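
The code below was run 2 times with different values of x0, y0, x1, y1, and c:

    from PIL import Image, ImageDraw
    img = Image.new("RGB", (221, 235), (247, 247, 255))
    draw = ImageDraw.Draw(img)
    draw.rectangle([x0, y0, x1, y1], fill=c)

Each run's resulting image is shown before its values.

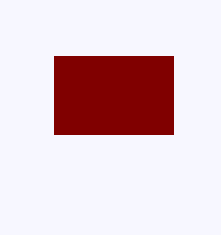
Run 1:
x0 = 54, y0 = 56, x1 = 173, y1 = 134, c = 'maroon'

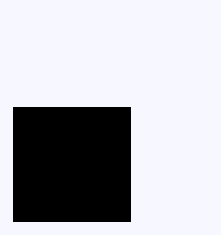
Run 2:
x0 = 13, y0 = 107, x1 = 130, y1 = 221, c = 'black'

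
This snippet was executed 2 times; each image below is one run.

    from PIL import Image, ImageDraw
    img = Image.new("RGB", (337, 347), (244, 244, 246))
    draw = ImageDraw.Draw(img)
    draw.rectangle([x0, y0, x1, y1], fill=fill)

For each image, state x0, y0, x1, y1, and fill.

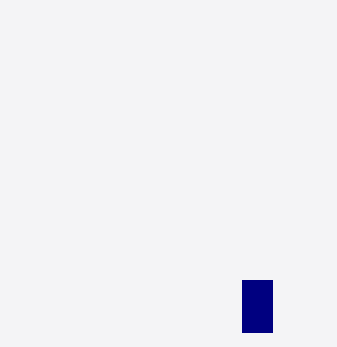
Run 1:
x0 = 242, y0 = 280, x1 = 272, y1 = 332, fill = 'navy'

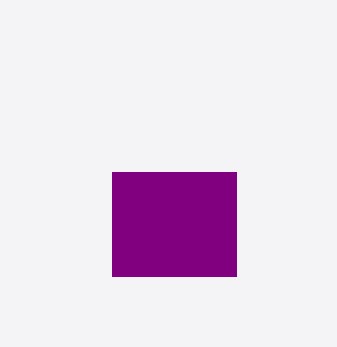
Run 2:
x0 = 112
y0 = 172
x1 = 236
y1 = 276
fill = 'purple'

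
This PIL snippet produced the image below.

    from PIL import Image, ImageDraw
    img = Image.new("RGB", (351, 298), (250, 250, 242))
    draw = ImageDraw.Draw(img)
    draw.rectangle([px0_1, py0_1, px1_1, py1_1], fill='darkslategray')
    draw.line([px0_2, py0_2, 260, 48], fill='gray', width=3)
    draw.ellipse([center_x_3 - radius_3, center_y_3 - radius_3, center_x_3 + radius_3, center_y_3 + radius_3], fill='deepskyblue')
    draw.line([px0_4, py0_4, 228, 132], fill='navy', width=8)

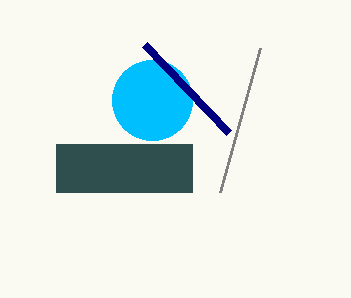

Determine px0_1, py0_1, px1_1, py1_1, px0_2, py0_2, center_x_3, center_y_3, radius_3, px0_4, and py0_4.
px0_1 = 56; py0_1 = 144; px1_1 = 192; py1_1 = 192; px0_2 = 220; py0_2 = 192; center_x_3 = 152; center_y_3 = 100; radius_3 = 40; px0_4 = 144; py0_4 = 44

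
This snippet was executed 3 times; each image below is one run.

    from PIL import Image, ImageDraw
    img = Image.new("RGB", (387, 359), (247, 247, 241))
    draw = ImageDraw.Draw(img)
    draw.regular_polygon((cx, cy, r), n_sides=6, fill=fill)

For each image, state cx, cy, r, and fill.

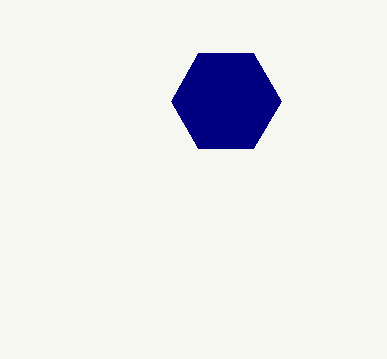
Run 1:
cx = 226
cy = 101
r = 55
fill = 'navy'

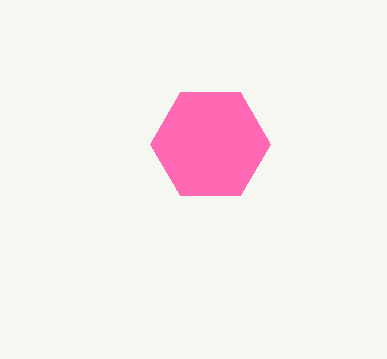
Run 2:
cx = 210
cy = 144
r = 60
fill = 'hotpink'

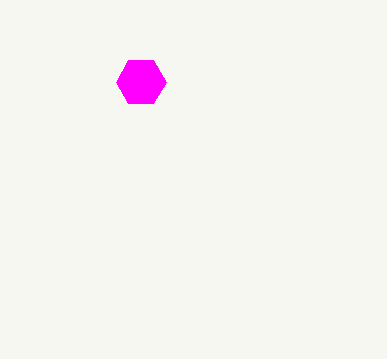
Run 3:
cx = 141
cy = 82
r = 25
fill = 'magenta'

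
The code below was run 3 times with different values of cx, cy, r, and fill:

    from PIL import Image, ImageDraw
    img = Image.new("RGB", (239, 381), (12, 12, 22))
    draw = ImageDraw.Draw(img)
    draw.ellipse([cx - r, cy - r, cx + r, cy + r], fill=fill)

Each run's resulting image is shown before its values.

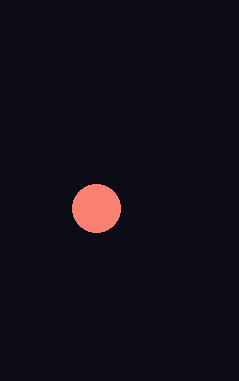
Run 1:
cx = 96, cy = 208, r = 24, fill = 'salmon'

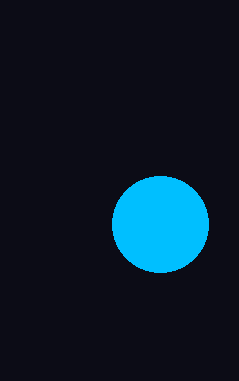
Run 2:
cx = 160
cy = 224
r = 48
fill = 'deepskyblue'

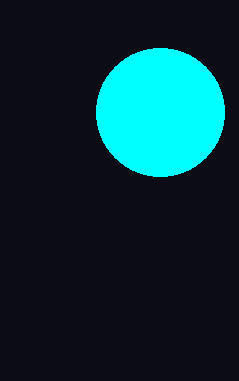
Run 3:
cx = 160; cy = 112; r = 64; fill = 'cyan'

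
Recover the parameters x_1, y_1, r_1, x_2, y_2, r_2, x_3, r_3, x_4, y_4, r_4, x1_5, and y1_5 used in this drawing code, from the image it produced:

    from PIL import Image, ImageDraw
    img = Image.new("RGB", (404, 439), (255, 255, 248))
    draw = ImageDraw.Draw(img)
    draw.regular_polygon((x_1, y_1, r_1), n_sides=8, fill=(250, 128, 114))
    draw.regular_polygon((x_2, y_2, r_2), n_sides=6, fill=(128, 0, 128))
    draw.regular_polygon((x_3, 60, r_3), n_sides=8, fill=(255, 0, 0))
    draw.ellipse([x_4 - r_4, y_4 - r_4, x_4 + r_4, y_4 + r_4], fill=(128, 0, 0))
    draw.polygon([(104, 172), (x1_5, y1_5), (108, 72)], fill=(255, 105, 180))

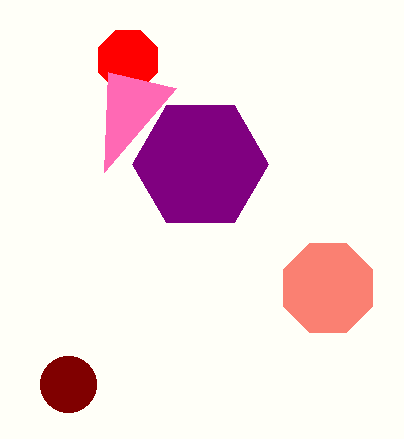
x_1 = 328, y_1 = 288, r_1 = 48, x_2 = 200, y_2 = 164, r_2 = 68, x_3 = 128, r_3 = 32, x_4 = 68, y_4 = 384, r_4 = 28, x1_5 = 176, y1_5 = 88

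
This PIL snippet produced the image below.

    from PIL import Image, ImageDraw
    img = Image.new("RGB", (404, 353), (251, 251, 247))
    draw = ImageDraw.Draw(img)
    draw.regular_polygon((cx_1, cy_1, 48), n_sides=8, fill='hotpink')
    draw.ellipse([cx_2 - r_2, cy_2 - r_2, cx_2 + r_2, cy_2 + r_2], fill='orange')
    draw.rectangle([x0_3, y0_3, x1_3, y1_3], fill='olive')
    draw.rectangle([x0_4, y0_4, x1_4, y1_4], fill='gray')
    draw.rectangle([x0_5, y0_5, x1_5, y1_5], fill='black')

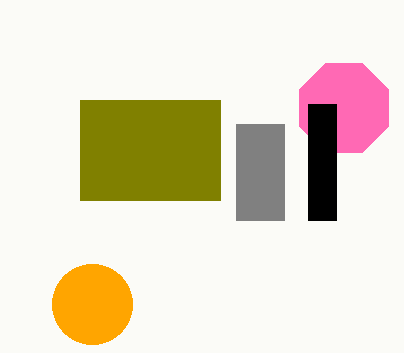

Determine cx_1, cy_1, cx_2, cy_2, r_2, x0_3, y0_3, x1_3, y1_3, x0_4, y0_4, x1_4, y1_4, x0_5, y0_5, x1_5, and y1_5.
cx_1 = 344, cy_1 = 108, cx_2 = 92, cy_2 = 304, r_2 = 40, x0_3 = 80, y0_3 = 100, x1_3 = 220, y1_3 = 200, x0_4 = 236, y0_4 = 124, x1_4 = 284, y1_4 = 220, x0_5 = 308, y0_5 = 104, x1_5 = 336, y1_5 = 220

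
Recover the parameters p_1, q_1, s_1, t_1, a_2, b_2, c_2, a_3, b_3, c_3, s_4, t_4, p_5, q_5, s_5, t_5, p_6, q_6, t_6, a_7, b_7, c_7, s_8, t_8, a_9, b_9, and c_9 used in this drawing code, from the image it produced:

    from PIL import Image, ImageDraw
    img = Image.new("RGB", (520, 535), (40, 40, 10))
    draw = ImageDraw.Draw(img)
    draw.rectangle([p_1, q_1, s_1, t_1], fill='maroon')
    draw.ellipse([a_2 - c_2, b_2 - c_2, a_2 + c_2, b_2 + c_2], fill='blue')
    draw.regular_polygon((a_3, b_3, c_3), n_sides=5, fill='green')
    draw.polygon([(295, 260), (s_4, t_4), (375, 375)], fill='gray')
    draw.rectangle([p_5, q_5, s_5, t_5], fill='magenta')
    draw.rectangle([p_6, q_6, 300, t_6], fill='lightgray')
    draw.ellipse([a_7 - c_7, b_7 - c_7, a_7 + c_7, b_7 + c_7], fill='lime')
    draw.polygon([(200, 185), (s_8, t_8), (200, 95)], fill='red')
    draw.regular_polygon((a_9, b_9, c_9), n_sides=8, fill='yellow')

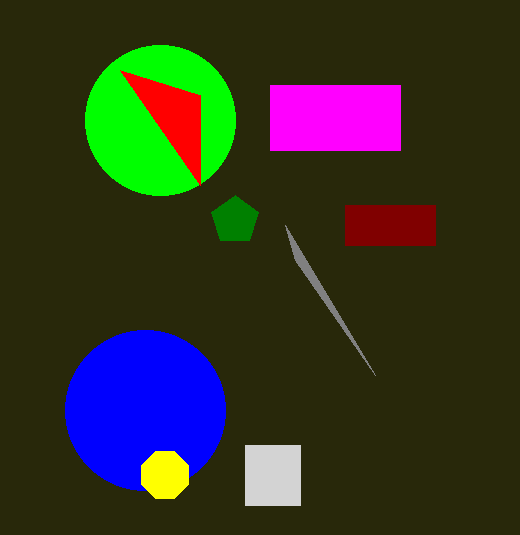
p_1 = 345, q_1 = 205, s_1 = 435, t_1 = 245, a_2 = 145, b_2 = 410, c_2 = 80, a_3 = 235, b_3 = 220, c_3 = 25, s_4 = 285, t_4 = 225, p_5 = 270, q_5 = 85, s_5 = 400, t_5 = 150, p_6 = 245, q_6 = 445, t_6 = 505, a_7 = 160, b_7 = 120, c_7 = 75, s_8 = 120, t_8 = 70, a_9 = 165, b_9 = 475, c_9 = 25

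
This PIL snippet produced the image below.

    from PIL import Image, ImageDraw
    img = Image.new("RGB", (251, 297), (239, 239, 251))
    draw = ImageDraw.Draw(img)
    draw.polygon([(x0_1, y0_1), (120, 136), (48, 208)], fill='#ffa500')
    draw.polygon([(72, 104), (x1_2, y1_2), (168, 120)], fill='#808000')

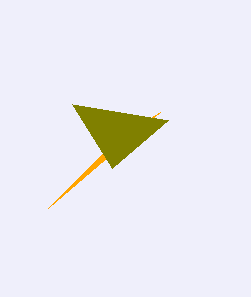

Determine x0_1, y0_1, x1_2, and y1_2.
x0_1 = 160, y0_1 = 112, x1_2 = 112, y1_2 = 168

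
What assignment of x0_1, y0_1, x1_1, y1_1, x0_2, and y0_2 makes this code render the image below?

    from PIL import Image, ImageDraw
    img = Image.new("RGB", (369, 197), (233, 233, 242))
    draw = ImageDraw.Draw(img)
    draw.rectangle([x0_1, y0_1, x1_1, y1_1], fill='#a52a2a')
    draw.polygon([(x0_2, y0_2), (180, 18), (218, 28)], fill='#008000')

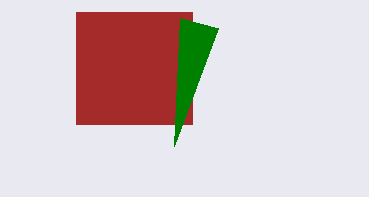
x0_1 = 76; y0_1 = 12; x1_1 = 192; y1_1 = 124; x0_2 = 174; y0_2 = 146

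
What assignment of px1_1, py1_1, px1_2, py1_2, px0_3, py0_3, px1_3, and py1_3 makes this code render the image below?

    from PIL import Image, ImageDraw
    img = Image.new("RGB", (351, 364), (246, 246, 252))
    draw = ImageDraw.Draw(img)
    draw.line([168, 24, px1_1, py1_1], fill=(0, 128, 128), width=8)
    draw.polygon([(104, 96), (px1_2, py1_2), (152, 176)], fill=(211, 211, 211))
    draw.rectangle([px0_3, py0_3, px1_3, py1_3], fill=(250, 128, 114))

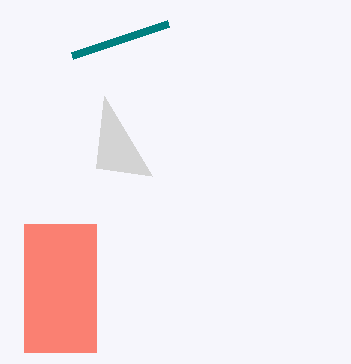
px1_1 = 72, py1_1 = 56, px1_2 = 96, py1_2 = 168, px0_3 = 24, py0_3 = 224, px1_3 = 96, py1_3 = 352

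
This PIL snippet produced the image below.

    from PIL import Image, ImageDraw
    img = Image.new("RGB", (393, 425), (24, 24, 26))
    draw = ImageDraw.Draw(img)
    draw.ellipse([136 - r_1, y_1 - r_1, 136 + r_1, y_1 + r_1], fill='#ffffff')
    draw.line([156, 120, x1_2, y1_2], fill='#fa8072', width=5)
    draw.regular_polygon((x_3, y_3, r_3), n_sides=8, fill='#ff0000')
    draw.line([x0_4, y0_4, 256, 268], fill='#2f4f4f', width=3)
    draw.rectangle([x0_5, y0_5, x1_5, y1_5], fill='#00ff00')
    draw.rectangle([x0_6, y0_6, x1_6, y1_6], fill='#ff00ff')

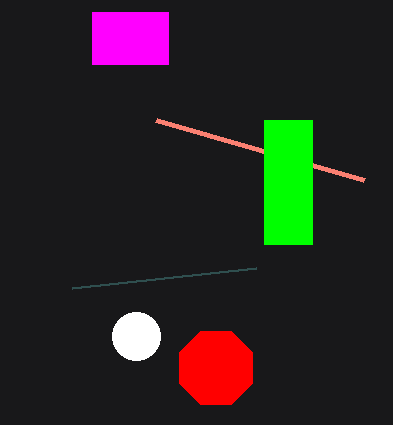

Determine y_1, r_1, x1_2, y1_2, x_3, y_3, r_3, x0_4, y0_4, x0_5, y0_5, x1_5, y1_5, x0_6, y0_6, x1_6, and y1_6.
y_1 = 336
r_1 = 24
x1_2 = 364
y1_2 = 180
x_3 = 216
y_3 = 368
r_3 = 40
x0_4 = 72
y0_4 = 288
x0_5 = 264
y0_5 = 120
x1_5 = 312
y1_5 = 244
x0_6 = 92
y0_6 = 12
x1_6 = 168
y1_6 = 64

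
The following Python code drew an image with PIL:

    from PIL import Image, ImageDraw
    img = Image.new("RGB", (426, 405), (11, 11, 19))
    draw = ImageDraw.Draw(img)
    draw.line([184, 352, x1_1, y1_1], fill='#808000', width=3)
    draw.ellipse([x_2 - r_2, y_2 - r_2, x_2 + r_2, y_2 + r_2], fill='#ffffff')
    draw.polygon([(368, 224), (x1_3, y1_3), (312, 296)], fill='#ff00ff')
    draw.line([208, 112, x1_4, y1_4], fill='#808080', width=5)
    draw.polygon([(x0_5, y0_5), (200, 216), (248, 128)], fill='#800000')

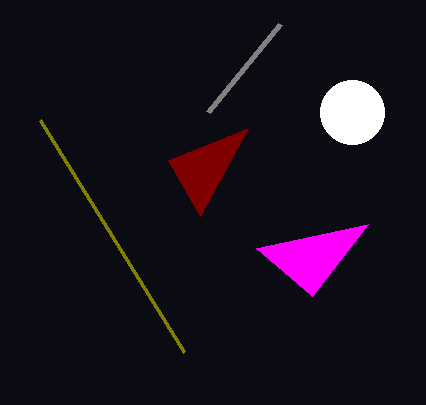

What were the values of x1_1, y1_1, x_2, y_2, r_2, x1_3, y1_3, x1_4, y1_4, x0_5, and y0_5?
x1_1 = 40
y1_1 = 120
x_2 = 352
y_2 = 112
r_2 = 32
x1_3 = 256
y1_3 = 248
x1_4 = 280
y1_4 = 24
x0_5 = 168
y0_5 = 160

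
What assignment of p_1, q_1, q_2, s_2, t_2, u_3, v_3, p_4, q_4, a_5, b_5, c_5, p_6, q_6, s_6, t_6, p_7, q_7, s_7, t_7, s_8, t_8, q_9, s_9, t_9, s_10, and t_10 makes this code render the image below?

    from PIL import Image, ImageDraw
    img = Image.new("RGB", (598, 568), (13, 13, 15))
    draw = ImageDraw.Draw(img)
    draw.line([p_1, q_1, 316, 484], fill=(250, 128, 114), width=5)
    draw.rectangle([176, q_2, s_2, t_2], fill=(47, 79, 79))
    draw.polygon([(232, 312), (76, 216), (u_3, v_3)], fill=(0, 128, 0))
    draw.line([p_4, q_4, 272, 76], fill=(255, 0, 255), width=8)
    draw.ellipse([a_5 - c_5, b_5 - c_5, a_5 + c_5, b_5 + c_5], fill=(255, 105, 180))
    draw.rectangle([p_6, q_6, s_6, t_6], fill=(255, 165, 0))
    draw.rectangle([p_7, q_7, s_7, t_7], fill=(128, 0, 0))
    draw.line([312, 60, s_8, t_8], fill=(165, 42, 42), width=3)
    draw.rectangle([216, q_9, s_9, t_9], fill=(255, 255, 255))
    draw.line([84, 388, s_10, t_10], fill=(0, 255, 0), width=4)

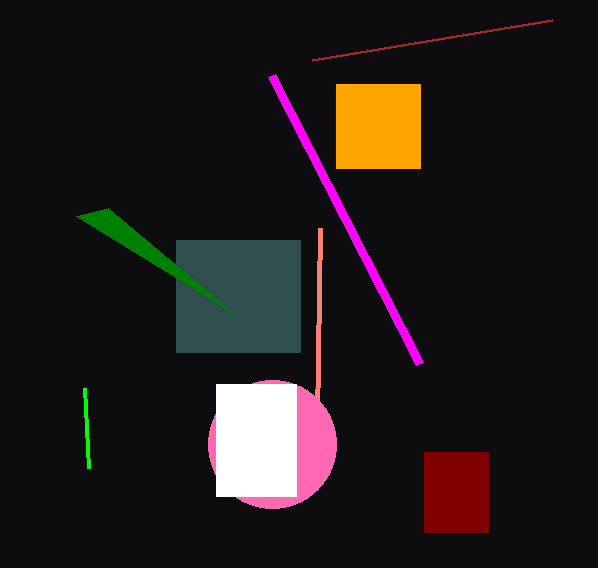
p_1 = 320; q_1 = 228; q_2 = 240; s_2 = 300; t_2 = 352; u_3 = 108; v_3 = 208; p_4 = 420; q_4 = 364; a_5 = 272; b_5 = 444; c_5 = 64; p_6 = 336; q_6 = 84; s_6 = 420; t_6 = 168; p_7 = 424; q_7 = 452; s_7 = 488; t_7 = 532; s_8 = 552; t_8 = 20; q_9 = 384; s_9 = 296; t_9 = 496; s_10 = 88; t_10 = 468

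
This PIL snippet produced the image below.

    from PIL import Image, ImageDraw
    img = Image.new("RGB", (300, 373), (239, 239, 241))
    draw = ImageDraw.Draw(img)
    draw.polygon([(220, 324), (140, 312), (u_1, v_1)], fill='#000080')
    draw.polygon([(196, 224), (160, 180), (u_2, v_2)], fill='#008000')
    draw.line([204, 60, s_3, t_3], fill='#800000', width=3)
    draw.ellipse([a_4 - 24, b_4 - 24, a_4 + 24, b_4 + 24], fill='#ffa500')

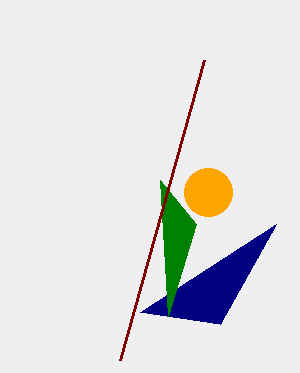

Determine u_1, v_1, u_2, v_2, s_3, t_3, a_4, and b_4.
u_1 = 276, v_1 = 224, u_2 = 168, v_2 = 316, s_3 = 120, t_3 = 360, a_4 = 208, b_4 = 192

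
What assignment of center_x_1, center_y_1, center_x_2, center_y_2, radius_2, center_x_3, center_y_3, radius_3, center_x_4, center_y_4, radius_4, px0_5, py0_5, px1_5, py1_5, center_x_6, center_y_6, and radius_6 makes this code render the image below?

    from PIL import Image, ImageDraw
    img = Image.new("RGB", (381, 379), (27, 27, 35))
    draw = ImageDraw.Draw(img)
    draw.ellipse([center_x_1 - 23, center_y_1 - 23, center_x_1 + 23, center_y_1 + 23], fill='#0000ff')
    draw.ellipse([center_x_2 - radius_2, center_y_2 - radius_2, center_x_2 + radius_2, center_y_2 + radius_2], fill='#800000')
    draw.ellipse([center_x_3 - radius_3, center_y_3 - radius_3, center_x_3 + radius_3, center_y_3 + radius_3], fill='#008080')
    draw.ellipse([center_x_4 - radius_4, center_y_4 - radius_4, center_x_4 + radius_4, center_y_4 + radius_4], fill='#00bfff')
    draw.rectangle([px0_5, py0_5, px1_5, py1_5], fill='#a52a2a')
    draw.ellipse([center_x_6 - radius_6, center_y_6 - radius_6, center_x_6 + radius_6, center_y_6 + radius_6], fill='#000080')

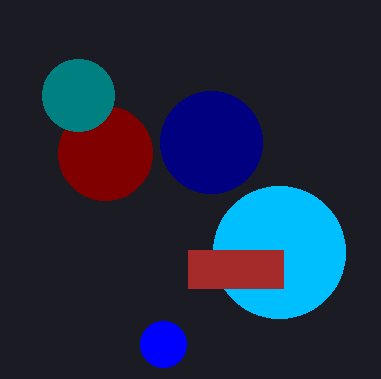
center_x_1 = 163
center_y_1 = 344
center_x_2 = 105
center_y_2 = 153
radius_2 = 47
center_x_3 = 78
center_y_3 = 95
radius_3 = 36
center_x_4 = 279
center_y_4 = 252
radius_4 = 66
px0_5 = 188
py0_5 = 250
px1_5 = 283
py1_5 = 288
center_x_6 = 211
center_y_6 = 142
radius_6 = 51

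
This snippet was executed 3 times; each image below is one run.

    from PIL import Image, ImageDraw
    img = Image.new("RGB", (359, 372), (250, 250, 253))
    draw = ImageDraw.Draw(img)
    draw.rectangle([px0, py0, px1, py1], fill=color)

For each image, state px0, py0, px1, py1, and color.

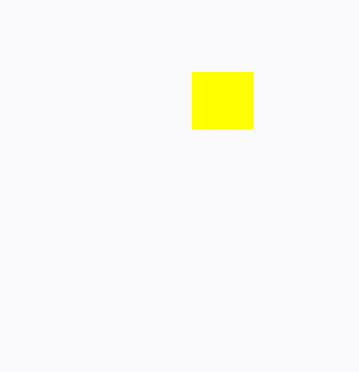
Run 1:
px0 = 192
py0 = 72
px1 = 252
py1 = 128
color = 'yellow'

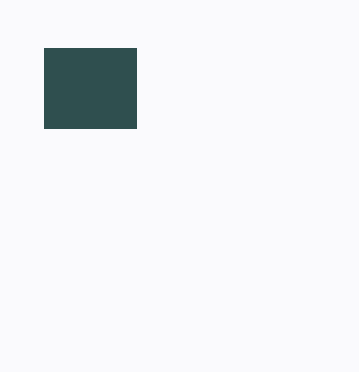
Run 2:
px0 = 44; py0 = 48; px1 = 136; py1 = 128; color = 'darkslategray'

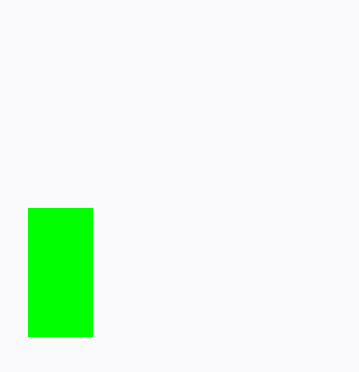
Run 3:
px0 = 28; py0 = 208; px1 = 92; py1 = 336; color = 'lime'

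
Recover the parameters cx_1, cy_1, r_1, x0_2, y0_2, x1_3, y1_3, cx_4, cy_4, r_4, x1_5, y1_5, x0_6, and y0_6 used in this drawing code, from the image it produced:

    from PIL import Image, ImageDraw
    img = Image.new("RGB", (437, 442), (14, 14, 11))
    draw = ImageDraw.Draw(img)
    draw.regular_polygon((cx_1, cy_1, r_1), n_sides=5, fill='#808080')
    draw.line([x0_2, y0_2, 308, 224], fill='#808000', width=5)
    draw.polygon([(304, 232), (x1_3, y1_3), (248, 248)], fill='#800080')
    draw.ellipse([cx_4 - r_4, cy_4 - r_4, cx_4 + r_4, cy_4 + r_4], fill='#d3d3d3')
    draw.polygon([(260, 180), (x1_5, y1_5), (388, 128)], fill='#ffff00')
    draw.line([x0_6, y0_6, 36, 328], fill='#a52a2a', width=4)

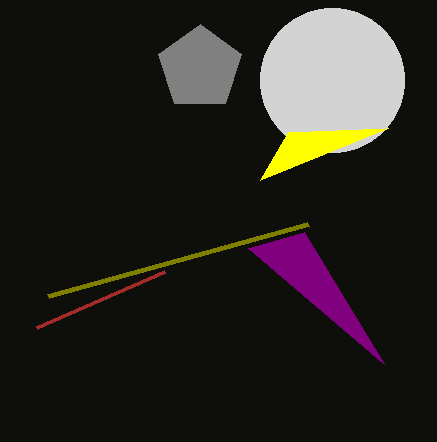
cx_1 = 200; cy_1 = 68; r_1 = 44; x0_2 = 48; y0_2 = 296; x1_3 = 384; y1_3 = 364; cx_4 = 332; cy_4 = 80; r_4 = 72; x1_5 = 288; y1_5 = 132; x0_6 = 164; y0_6 = 272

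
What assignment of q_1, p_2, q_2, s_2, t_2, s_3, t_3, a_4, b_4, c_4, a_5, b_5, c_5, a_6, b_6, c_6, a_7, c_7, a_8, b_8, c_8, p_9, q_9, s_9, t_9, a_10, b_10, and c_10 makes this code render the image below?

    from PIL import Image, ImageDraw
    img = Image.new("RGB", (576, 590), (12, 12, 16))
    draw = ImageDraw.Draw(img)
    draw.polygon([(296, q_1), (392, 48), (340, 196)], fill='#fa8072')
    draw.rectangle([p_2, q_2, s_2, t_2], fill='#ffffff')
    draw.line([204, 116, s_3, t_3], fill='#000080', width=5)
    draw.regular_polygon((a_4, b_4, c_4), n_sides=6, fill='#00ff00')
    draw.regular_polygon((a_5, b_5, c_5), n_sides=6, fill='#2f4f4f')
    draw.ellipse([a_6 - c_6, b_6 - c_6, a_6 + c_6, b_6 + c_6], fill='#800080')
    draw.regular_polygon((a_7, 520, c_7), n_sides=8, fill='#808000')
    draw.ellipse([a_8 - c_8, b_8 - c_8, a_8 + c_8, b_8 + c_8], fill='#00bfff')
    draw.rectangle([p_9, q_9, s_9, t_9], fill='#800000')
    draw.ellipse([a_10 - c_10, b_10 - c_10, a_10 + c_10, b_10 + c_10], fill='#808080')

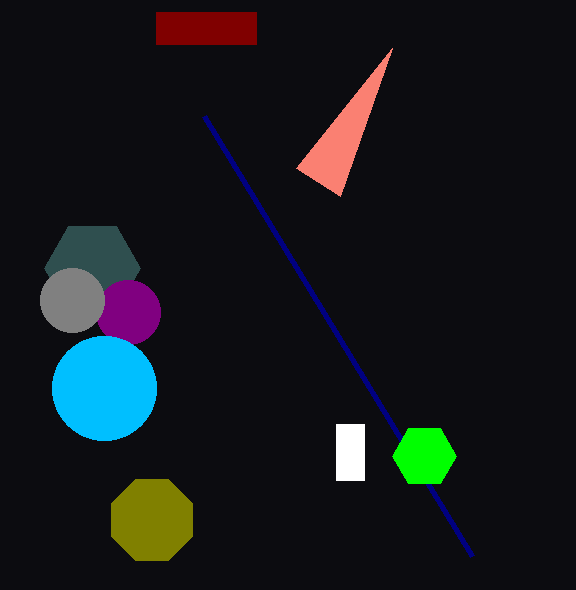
q_1 = 168
p_2 = 336
q_2 = 424
s_2 = 364
t_2 = 480
s_3 = 472
t_3 = 556
a_4 = 424
b_4 = 456
c_4 = 32
a_5 = 92
b_5 = 268
c_5 = 48
a_6 = 128
b_6 = 312
c_6 = 32
a_7 = 152
c_7 = 44
a_8 = 104
b_8 = 388
c_8 = 52
p_9 = 156
q_9 = 12
s_9 = 256
t_9 = 44
a_10 = 72
b_10 = 300
c_10 = 32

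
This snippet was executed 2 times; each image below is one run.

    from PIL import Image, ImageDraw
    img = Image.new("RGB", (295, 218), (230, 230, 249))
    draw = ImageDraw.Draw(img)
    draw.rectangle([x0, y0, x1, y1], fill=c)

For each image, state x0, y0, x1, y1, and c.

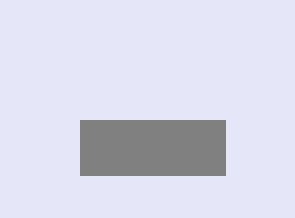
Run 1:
x0 = 80; y0 = 120; x1 = 225; y1 = 175; c = 'gray'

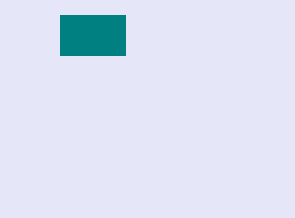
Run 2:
x0 = 60; y0 = 15; x1 = 125; y1 = 55; c = 'teal'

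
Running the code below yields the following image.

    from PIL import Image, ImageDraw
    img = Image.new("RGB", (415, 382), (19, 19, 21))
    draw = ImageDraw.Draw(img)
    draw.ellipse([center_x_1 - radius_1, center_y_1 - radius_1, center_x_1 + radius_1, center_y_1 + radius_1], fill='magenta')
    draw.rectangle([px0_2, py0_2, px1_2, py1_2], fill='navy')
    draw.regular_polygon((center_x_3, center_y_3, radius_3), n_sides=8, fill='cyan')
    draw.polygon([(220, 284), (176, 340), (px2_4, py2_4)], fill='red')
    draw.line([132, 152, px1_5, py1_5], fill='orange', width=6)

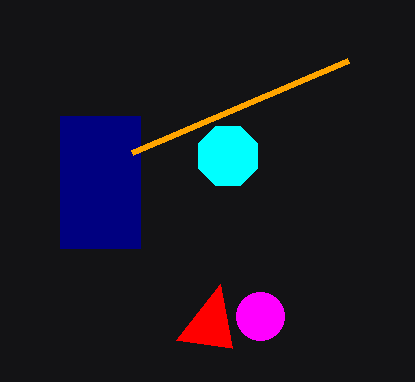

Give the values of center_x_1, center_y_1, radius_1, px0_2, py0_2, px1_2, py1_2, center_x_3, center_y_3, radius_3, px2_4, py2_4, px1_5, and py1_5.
center_x_1 = 260; center_y_1 = 316; radius_1 = 24; px0_2 = 60; py0_2 = 116; px1_2 = 140; py1_2 = 248; center_x_3 = 228; center_y_3 = 156; radius_3 = 32; px2_4 = 232; py2_4 = 348; px1_5 = 348; py1_5 = 60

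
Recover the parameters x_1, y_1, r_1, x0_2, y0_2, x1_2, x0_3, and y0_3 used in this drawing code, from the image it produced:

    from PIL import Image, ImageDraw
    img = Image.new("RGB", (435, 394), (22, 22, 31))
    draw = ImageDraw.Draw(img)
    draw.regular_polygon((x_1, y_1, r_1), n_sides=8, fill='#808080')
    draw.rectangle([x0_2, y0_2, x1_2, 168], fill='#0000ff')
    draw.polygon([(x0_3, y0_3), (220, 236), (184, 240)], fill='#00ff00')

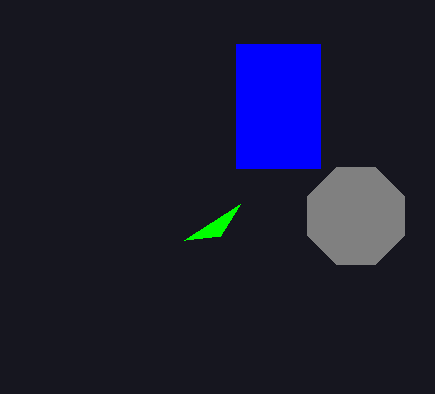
x_1 = 356
y_1 = 216
r_1 = 52
x0_2 = 236
y0_2 = 44
x1_2 = 320
x0_3 = 240
y0_3 = 204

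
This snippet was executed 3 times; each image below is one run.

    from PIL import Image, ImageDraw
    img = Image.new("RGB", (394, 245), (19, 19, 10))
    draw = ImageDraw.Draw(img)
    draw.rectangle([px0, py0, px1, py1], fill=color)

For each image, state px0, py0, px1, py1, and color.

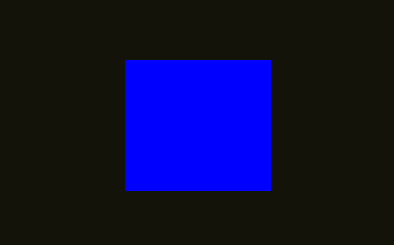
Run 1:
px0 = 125; py0 = 60; px1 = 270; py1 = 190; color = 'blue'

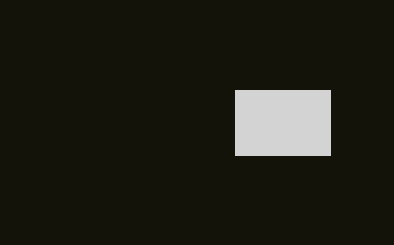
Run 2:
px0 = 235
py0 = 90
px1 = 330
py1 = 155
color = 'lightgray'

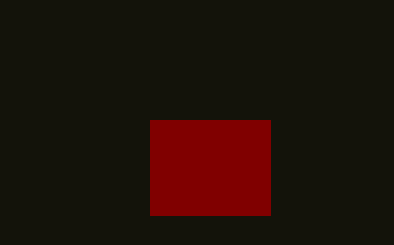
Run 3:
px0 = 150; py0 = 120; px1 = 270; py1 = 215; color = 'maroon'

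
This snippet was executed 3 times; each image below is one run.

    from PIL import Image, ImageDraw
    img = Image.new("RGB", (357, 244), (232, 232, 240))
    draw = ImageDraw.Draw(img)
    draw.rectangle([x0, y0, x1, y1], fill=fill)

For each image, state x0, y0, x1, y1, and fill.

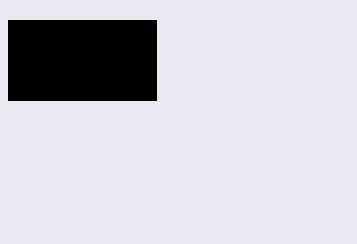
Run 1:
x0 = 8; y0 = 20; x1 = 156; y1 = 100; fill = 'black'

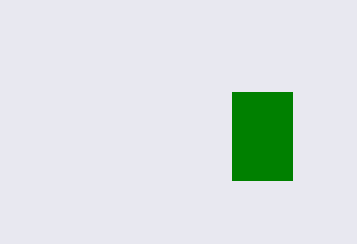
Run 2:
x0 = 232
y0 = 92
x1 = 292
y1 = 180
fill = 'green'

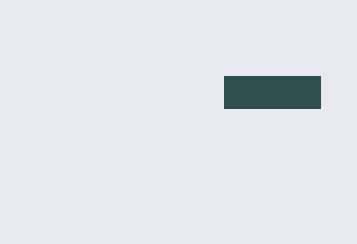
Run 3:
x0 = 224; y0 = 76; x1 = 320; y1 = 108; fill = 'darkslategray'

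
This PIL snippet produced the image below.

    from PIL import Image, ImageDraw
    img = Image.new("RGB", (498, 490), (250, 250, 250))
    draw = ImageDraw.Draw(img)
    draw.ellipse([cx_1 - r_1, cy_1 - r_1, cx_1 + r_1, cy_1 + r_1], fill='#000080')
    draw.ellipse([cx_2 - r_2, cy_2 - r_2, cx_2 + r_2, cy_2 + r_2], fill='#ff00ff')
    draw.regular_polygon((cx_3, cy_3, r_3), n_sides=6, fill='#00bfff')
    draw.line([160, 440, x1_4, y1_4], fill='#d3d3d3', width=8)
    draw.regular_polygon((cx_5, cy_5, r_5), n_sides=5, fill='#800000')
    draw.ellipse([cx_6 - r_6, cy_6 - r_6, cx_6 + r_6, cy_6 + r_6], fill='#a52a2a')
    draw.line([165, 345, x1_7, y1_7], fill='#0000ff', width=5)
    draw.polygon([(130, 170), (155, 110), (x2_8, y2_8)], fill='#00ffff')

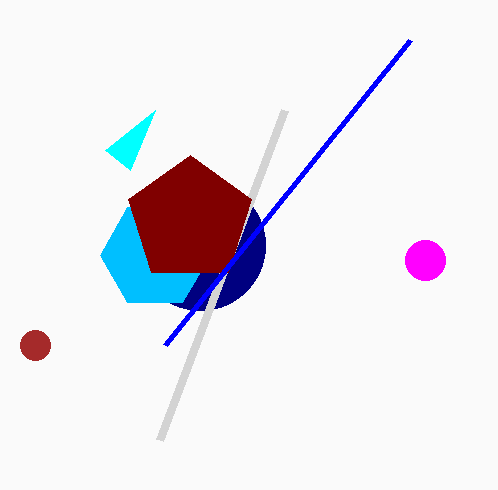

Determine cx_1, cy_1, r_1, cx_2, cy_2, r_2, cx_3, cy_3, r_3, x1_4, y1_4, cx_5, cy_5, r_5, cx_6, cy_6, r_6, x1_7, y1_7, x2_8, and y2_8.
cx_1 = 200
cy_1 = 245
r_1 = 65
cx_2 = 425
cy_2 = 260
r_2 = 20
cx_3 = 155
cy_3 = 255
r_3 = 55
x1_4 = 285
y1_4 = 110
cx_5 = 190
cy_5 = 220
r_5 = 65
cx_6 = 35
cy_6 = 345
r_6 = 15
x1_7 = 410
y1_7 = 40
x2_8 = 105
y2_8 = 150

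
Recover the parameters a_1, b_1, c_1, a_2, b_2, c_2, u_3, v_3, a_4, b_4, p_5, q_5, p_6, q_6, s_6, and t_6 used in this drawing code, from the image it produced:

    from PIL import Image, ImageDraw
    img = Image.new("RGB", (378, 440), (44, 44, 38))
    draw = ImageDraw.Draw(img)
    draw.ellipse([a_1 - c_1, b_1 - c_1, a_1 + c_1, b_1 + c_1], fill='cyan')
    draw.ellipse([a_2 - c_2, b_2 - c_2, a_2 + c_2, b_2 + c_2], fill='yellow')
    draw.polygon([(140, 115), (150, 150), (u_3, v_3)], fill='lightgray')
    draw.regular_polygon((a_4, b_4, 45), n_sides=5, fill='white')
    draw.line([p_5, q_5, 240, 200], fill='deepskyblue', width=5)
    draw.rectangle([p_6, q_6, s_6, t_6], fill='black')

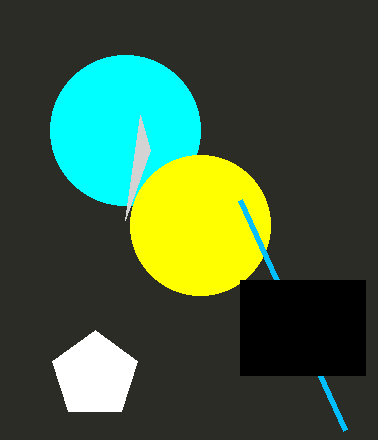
a_1 = 125, b_1 = 130, c_1 = 75, a_2 = 200, b_2 = 225, c_2 = 70, u_3 = 125, v_3 = 220, a_4 = 95, b_4 = 375, p_5 = 345, q_5 = 430, p_6 = 240, q_6 = 280, s_6 = 365, t_6 = 375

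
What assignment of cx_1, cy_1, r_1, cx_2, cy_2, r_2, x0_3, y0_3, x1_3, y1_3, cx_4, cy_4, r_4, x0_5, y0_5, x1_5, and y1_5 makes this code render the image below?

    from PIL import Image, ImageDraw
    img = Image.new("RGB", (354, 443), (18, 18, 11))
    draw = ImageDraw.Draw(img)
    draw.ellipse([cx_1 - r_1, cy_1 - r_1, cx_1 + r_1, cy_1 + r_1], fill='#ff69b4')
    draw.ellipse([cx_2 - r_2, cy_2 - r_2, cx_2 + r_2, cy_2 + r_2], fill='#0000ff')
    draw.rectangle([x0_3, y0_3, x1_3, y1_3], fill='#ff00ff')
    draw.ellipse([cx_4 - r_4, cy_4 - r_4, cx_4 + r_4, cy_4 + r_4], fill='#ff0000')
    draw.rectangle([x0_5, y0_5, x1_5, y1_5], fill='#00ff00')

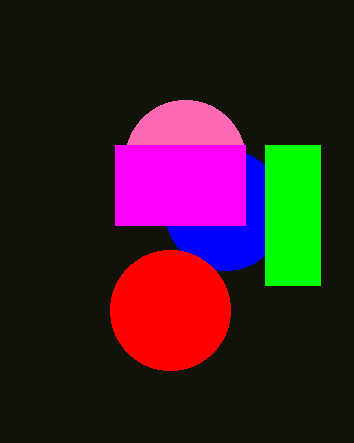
cx_1 = 185, cy_1 = 160, r_1 = 60, cx_2 = 225, cy_2 = 210, r_2 = 60, x0_3 = 115, y0_3 = 145, x1_3 = 245, y1_3 = 225, cx_4 = 170, cy_4 = 310, r_4 = 60, x0_5 = 265, y0_5 = 145, x1_5 = 320, y1_5 = 285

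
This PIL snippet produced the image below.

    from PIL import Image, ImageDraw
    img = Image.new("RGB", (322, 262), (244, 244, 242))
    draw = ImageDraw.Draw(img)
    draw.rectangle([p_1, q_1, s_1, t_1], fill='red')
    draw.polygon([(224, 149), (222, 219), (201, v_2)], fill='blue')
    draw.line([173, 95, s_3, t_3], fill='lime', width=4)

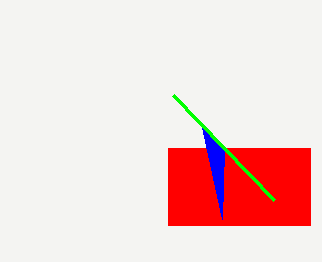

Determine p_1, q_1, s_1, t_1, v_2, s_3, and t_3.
p_1 = 168; q_1 = 148; s_1 = 310; t_1 = 225; v_2 = 123; s_3 = 274; t_3 = 200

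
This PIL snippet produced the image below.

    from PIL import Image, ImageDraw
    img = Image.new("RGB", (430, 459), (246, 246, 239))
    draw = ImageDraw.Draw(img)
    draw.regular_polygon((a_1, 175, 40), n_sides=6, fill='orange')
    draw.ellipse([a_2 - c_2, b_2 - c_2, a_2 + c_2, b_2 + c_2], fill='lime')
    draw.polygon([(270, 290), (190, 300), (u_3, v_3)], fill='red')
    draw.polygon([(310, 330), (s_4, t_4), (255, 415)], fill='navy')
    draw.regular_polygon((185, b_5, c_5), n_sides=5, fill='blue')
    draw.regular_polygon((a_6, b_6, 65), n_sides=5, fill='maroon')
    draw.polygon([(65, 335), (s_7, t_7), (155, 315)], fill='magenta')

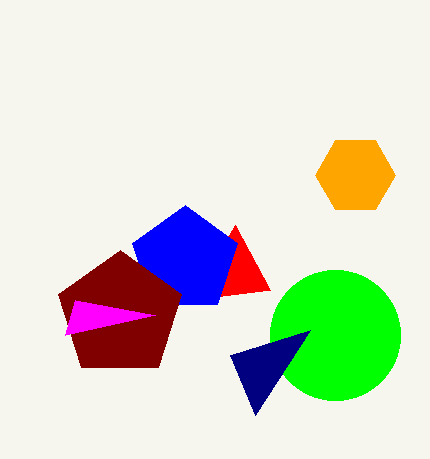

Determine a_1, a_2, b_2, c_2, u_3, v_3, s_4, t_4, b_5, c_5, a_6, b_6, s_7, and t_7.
a_1 = 355, a_2 = 335, b_2 = 335, c_2 = 65, u_3 = 235, v_3 = 225, s_4 = 230, t_4 = 355, b_5 = 260, c_5 = 55, a_6 = 120, b_6 = 315, s_7 = 75, t_7 = 300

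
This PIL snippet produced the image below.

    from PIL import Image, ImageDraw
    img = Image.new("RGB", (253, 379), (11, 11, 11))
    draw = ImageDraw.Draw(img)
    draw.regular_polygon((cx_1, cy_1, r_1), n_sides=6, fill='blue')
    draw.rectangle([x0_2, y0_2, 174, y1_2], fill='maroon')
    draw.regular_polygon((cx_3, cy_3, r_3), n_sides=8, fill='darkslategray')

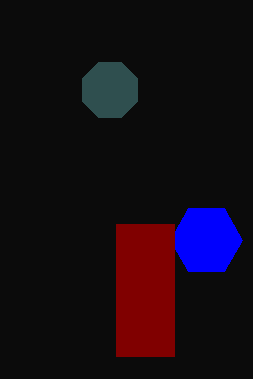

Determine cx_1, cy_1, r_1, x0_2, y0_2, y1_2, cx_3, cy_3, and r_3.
cx_1 = 206; cy_1 = 240; r_1 = 36; x0_2 = 116; y0_2 = 224; y1_2 = 356; cx_3 = 110; cy_3 = 90; r_3 = 30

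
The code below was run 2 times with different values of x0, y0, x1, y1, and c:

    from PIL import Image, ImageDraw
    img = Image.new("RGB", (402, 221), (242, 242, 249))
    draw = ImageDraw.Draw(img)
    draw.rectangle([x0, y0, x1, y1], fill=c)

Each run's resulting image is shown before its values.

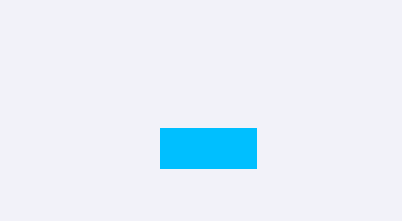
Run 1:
x0 = 160, y0 = 128, x1 = 256, y1 = 168, c = 'deepskyblue'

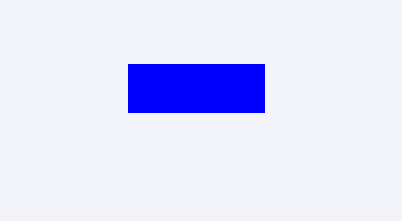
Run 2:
x0 = 128; y0 = 64; x1 = 264; y1 = 112; c = 'blue'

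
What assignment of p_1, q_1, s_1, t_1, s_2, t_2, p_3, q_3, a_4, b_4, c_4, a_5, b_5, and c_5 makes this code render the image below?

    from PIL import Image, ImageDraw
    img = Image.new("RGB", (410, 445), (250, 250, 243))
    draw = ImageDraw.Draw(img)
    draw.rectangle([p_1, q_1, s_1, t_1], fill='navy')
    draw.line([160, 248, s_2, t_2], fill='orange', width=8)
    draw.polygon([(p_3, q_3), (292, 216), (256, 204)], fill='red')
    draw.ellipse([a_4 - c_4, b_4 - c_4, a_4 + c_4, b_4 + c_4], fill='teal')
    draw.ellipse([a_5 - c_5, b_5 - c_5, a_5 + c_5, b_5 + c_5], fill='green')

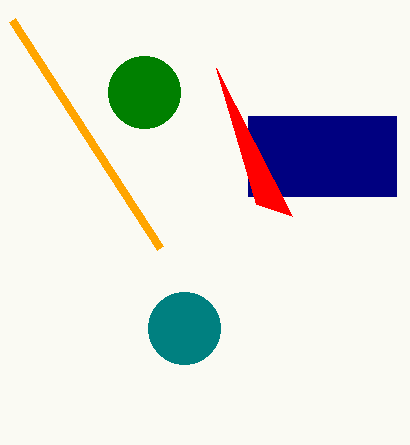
p_1 = 248; q_1 = 116; s_1 = 396; t_1 = 196; s_2 = 12; t_2 = 20; p_3 = 216; q_3 = 68; a_4 = 184; b_4 = 328; c_4 = 36; a_5 = 144; b_5 = 92; c_5 = 36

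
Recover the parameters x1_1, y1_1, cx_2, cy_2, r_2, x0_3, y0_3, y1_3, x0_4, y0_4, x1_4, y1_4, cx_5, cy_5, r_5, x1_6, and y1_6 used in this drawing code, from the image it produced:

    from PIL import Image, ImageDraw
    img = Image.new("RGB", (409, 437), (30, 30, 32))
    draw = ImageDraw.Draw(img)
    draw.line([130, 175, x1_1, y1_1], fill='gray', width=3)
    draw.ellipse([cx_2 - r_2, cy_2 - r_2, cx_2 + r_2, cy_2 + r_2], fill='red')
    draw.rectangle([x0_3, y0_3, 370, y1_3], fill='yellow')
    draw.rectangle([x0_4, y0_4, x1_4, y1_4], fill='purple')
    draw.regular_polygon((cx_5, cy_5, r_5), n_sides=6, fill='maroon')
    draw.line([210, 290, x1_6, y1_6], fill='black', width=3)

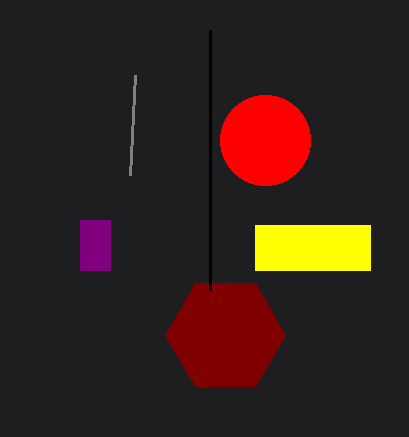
x1_1 = 135
y1_1 = 75
cx_2 = 265
cy_2 = 140
r_2 = 45
x0_3 = 255
y0_3 = 225
y1_3 = 270
x0_4 = 80
y0_4 = 220
x1_4 = 110
y1_4 = 270
cx_5 = 225
cy_5 = 335
r_5 = 60
x1_6 = 210
y1_6 = 30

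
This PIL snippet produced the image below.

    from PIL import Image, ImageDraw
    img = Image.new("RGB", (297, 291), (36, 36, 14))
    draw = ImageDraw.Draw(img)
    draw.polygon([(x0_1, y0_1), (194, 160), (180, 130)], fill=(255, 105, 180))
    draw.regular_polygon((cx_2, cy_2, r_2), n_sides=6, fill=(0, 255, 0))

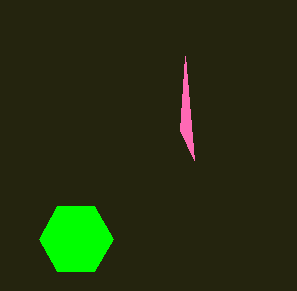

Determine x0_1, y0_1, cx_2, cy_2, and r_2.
x0_1 = 185; y0_1 = 56; cx_2 = 76; cy_2 = 239; r_2 = 37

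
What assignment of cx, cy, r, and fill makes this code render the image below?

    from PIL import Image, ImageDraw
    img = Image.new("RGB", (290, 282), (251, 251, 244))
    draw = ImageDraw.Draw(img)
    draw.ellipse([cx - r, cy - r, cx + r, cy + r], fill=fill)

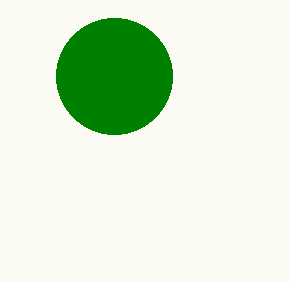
cx = 114
cy = 76
r = 58
fill = 'green'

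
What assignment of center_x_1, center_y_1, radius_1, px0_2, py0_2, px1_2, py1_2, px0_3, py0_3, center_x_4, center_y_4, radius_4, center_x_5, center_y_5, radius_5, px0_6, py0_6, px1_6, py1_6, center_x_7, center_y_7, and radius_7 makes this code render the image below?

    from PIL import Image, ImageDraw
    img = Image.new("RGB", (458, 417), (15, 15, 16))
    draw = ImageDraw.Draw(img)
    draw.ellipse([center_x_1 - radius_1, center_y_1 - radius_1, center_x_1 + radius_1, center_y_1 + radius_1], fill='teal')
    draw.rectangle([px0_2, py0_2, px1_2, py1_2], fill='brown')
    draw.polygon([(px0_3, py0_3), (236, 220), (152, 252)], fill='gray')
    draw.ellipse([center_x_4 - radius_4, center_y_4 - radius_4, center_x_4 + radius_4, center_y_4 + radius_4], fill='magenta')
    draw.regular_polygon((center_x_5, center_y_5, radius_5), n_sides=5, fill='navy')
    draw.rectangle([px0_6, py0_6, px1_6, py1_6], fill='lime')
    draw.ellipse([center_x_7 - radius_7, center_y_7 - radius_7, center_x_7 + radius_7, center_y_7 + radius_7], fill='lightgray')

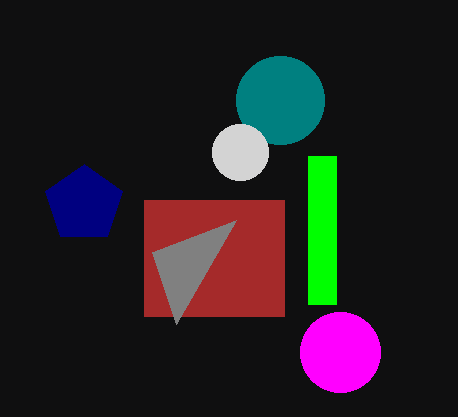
center_x_1 = 280, center_y_1 = 100, radius_1 = 44, px0_2 = 144, py0_2 = 200, px1_2 = 284, py1_2 = 316, px0_3 = 176, py0_3 = 324, center_x_4 = 340, center_y_4 = 352, radius_4 = 40, center_x_5 = 84, center_y_5 = 204, radius_5 = 40, px0_6 = 308, py0_6 = 156, px1_6 = 336, py1_6 = 304, center_x_7 = 240, center_y_7 = 152, radius_7 = 28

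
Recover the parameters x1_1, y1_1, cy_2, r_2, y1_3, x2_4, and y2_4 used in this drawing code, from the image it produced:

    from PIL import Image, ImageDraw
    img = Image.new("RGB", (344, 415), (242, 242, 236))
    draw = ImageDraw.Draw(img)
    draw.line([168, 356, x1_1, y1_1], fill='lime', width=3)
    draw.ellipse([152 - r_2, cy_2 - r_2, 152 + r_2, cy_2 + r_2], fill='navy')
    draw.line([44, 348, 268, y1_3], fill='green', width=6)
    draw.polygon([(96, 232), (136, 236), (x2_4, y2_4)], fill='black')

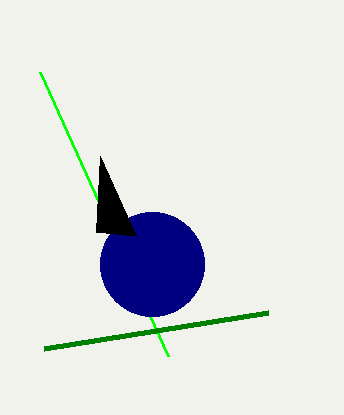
x1_1 = 40
y1_1 = 72
cy_2 = 264
r_2 = 52
y1_3 = 312
x2_4 = 100
y2_4 = 156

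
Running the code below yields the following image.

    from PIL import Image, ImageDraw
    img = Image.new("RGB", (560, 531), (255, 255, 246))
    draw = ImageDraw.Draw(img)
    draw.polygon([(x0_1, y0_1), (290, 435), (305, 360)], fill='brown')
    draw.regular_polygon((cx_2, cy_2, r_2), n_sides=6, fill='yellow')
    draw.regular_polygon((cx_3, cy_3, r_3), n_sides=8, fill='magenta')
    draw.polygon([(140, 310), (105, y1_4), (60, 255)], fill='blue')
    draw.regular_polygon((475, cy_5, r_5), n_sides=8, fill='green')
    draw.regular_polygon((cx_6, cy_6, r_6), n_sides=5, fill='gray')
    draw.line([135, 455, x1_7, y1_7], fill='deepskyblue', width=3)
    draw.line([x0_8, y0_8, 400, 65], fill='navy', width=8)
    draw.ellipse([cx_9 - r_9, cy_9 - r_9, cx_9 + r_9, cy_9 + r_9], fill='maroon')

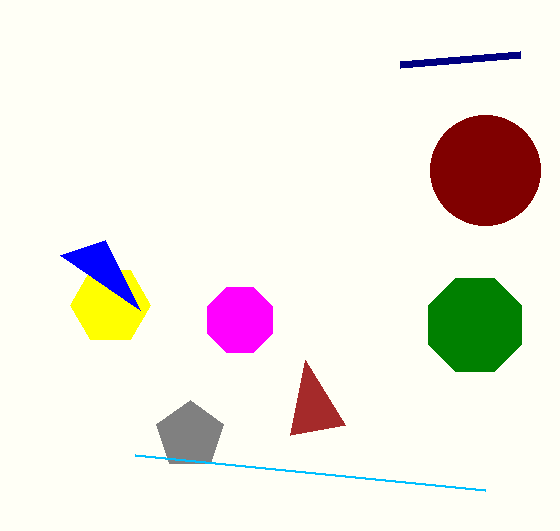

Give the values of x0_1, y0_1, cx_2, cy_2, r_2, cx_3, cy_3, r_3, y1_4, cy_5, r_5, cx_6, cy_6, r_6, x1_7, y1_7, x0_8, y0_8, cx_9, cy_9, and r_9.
x0_1 = 345
y0_1 = 425
cx_2 = 110
cy_2 = 305
r_2 = 40
cx_3 = 240
cy_3 = 320
r_3 = 35
y1_4 = 240
cy_5 = 325
r_5 = 50
cx_6 = 190
cy_6 = 435
r_6 = 35
x1_7 = 485
y1_7 = 490
x0_8 = 520
y0_8 = 55
cx_9 = 485
cy_9 = 170
r_9 = 55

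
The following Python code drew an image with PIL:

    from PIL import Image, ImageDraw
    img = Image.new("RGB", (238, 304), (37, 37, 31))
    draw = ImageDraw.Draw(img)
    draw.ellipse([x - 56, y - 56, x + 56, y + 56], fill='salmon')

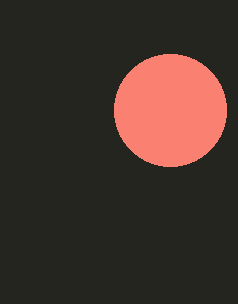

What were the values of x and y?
x = 170
y = 110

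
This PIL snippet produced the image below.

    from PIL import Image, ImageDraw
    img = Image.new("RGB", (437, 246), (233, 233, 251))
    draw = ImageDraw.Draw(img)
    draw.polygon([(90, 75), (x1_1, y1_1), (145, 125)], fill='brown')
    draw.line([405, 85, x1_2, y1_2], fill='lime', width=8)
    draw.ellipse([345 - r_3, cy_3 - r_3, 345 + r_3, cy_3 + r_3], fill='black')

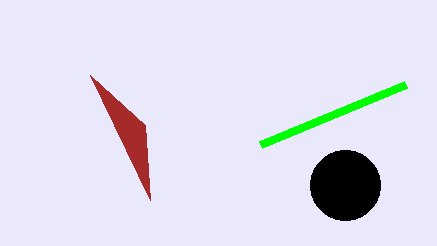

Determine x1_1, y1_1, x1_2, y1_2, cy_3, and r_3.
x1_1 = 150, y1_1 = 200, x1_2 = 260, y1_2 = 145, cy_3 = 185, r_3 = 35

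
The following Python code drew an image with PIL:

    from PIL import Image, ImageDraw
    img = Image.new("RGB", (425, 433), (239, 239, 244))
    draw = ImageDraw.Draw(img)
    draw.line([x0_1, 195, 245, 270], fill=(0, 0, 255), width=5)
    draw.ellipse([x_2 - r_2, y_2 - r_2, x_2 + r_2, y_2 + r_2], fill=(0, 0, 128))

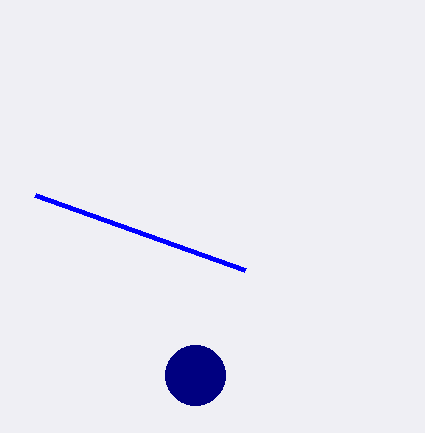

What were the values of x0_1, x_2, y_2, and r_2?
x0_1 = 35
x_2 = 195
y_2 = 375
r_2 = 30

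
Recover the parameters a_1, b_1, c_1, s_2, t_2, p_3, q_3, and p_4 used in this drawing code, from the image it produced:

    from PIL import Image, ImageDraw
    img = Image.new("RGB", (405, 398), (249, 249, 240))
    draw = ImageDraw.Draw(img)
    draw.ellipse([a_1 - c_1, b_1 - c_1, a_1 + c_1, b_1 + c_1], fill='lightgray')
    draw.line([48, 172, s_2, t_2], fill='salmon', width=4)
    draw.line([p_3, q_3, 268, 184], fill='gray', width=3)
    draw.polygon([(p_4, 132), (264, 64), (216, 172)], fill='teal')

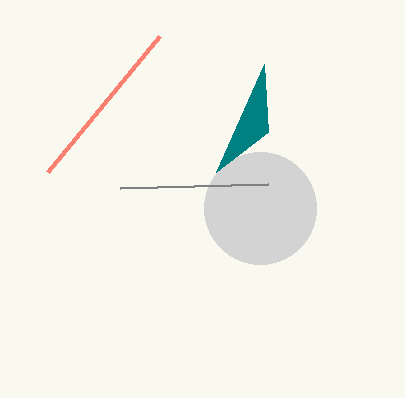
a_1 = 260, b_1 = 208, c_1 = 56, s_2 = 160, t_2 = 36, p_3 = 120, q_3 = 188, p_4 = 268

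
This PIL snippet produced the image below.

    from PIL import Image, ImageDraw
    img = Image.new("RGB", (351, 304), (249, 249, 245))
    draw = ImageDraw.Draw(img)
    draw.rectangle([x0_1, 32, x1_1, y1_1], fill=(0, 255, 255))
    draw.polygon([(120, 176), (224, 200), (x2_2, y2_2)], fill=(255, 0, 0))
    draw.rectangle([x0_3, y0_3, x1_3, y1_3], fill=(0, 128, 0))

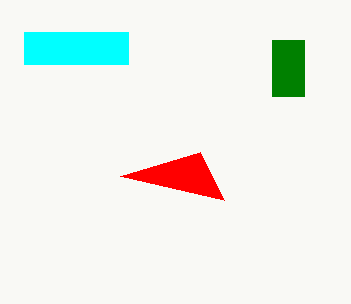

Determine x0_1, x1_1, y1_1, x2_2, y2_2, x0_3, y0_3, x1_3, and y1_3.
x0_1 = 24; x1_1 = 128; y1_1 = 64; x2_2 = 200; y2_2 = 152; x0_3 = 272; y0_3 = 40; x1_3 = 304; y1_3 = 96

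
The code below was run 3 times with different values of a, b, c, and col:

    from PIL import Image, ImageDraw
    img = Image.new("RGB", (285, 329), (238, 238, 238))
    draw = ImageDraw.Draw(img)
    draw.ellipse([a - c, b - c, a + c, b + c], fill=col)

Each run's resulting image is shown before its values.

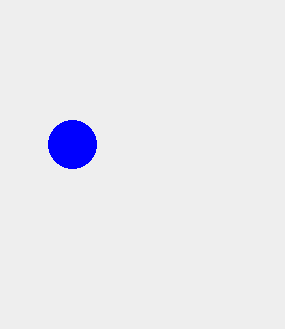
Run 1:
a = 72; b = 144; c = 24; col = 'blue'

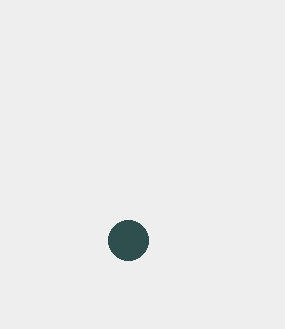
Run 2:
a = 128
b = 240
c = 20
col = 'darkslategray'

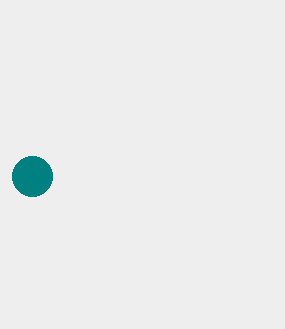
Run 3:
a = 32
b = 176
c = 20
col = 'teal'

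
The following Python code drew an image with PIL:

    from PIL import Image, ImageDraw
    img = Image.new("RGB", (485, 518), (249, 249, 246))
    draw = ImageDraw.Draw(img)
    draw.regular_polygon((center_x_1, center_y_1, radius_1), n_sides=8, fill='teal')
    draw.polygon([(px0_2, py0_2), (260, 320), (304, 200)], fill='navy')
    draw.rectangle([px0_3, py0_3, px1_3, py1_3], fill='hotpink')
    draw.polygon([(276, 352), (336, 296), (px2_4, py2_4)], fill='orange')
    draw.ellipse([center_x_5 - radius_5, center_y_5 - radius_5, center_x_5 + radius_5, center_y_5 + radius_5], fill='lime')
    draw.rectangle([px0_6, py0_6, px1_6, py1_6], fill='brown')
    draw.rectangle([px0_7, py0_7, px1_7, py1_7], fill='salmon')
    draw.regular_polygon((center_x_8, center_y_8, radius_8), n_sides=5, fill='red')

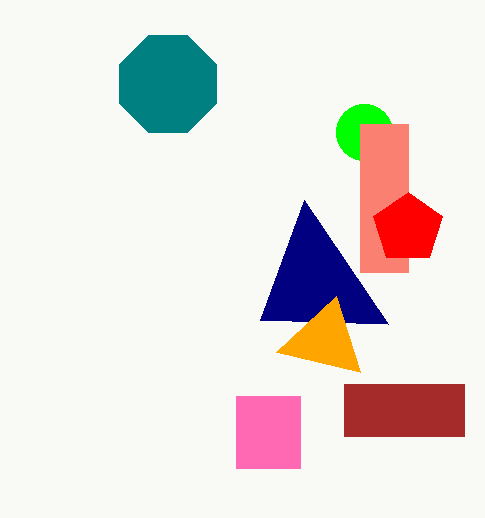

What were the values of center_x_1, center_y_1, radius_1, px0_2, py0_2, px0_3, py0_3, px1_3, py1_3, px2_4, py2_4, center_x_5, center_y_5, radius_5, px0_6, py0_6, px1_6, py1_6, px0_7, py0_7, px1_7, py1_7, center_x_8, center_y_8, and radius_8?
center_x_1 = 168
center_y_1 = 84
radius_1 = 52
px0_2 = 388
py0_2 = 324
px0_3 = 236
py0_3 = 396
px1_3 = 300
py1_3 = 468
px2_4 = 360
py2_4 = 372
center_x_5 = 364
center_y_5 = 132
radius_5 = 28
px0_6 = 344
py0_6 = 384
px1_6 = 464
py1_6 = 436
px0_7 = 360
py0_7 = 124
px1_7 = 408
py1_7 = 272
center_x_8 = 408
center_y_8 = 228
radius_8 = 36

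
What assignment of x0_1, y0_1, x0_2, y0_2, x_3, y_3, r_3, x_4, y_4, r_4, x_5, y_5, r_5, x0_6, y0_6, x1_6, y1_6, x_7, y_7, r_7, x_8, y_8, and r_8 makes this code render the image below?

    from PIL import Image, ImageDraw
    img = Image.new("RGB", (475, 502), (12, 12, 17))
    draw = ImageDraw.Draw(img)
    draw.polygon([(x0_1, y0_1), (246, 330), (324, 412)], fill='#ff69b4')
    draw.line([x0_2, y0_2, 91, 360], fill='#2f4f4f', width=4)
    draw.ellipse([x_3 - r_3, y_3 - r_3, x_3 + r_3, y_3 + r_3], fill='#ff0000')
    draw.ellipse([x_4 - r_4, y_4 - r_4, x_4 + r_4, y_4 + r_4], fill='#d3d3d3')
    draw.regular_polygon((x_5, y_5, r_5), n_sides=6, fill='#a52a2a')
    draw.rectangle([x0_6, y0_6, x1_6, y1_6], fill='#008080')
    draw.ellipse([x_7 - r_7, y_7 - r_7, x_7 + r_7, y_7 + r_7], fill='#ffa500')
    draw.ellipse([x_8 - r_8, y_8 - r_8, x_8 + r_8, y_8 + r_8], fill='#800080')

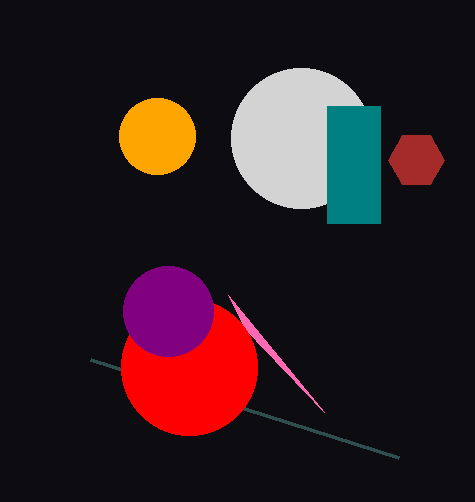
x0_1 = 228; y0_1 = 295; x0_2 = 399; y0_2 = 458; x_3 = 189; y_3 = 367; r_3 = 68; x_4 = 301; y_4 = 138; r_4 = 70; x_5 = 416; y_5 = 160; r_5 = 28; x0_6 = 327; y0_6 = 106; x1_6 = 380; y1_6 = 223; x_7 = 157; y_7 = 136; r_7 = 38; x_8 = 168; y_8 = 311; r_8 = 45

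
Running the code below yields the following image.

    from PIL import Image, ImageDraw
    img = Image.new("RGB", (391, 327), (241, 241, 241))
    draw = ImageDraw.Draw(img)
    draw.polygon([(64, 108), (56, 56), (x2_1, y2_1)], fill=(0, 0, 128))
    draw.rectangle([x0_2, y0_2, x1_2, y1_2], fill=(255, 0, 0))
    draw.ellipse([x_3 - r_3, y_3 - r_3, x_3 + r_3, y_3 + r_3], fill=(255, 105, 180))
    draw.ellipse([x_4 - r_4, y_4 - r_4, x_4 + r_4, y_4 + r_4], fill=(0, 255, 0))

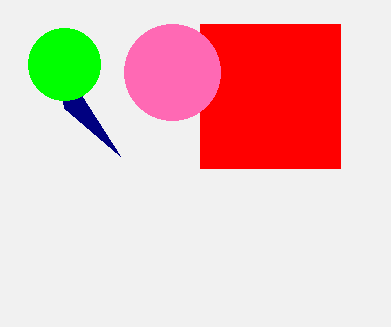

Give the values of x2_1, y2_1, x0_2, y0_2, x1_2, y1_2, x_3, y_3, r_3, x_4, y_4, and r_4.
x2_1 = 120; y2_1 = 156; x0_2 = 200; y0_2 = 24; x1_2 = 340; y1_2 = 168; x_3 = 172; y_3 = 72; r_3 = 48; x_4 = 64; y_4 = 64; r_4 = 36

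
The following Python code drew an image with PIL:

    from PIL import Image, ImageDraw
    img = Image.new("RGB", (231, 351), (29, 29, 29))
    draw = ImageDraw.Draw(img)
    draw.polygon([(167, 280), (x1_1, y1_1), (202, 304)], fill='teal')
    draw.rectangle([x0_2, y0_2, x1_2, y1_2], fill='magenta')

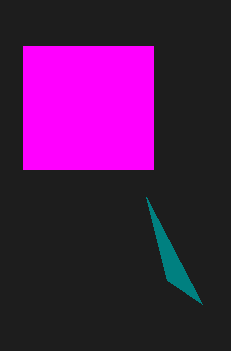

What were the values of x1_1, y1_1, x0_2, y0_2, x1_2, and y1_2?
x1_1 = 146, y1_1 = 197, x0_2 = 23, y0_2 = 46, x1_2 = 153, y1_2 = 169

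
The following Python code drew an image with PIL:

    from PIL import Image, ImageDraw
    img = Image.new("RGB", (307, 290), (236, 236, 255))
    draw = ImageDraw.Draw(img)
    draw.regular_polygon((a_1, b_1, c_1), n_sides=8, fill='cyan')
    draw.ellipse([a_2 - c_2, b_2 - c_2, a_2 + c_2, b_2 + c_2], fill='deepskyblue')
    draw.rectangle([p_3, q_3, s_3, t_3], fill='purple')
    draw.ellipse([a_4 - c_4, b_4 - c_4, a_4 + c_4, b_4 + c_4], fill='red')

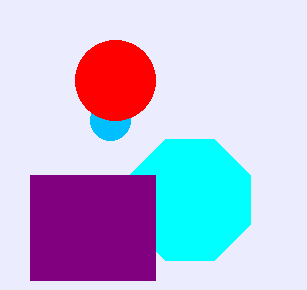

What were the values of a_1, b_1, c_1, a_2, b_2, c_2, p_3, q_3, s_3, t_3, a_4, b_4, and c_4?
a_1 = 190, b_1 = 200, c_1 = 65, a_2 = 110, b_2 = 120, c_2 = 20, p_3 = 30, q_3 = 175, s_3 = 155, t_3 = 280, a_4 = 115, b_4 = 80, c_4 = 40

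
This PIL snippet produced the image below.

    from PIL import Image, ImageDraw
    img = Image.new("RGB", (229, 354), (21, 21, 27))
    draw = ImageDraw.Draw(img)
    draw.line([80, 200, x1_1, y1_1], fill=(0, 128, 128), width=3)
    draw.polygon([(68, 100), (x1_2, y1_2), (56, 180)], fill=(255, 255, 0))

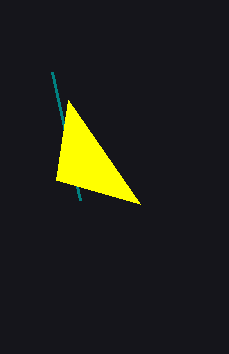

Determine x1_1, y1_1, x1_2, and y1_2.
x1_1 = 52, y1_1 = 72, x1_2 = 140, y1_2 = 204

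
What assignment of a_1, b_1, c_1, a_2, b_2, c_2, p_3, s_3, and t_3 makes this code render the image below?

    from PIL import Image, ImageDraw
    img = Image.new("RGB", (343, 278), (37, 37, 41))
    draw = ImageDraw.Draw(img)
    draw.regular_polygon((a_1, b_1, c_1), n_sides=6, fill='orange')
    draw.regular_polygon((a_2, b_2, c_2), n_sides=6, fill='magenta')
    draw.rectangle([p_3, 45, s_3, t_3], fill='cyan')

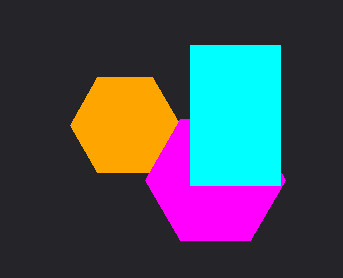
a_1 = 125
b_1 = 125
c_1 = 55
a_2 = 215
b_2 = 180
c_2 = 70
p_3 = 190
s_3 = 280
t_3 = 185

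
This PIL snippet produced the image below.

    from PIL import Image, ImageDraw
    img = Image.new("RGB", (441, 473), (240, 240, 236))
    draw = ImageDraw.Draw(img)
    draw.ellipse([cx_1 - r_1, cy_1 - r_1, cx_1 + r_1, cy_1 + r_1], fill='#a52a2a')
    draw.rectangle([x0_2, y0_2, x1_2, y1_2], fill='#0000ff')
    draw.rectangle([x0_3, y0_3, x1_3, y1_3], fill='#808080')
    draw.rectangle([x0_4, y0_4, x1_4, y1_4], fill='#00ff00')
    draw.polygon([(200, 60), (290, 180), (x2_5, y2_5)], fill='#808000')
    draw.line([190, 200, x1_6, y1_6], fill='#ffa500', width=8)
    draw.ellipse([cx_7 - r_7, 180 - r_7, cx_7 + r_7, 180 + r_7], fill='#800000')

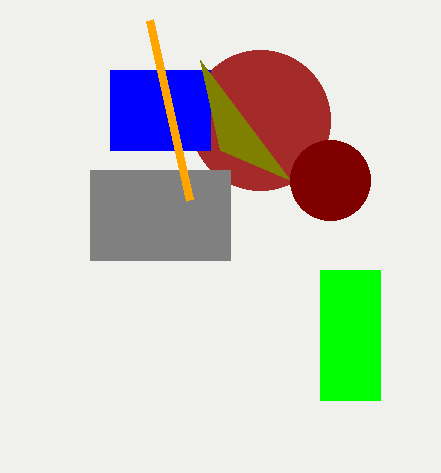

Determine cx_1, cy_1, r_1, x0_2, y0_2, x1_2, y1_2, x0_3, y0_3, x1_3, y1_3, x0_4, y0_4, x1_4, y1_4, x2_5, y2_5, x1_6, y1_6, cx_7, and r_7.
cx_1 = 260, cy_1 = 120, r_1 = 70, x0_2 = 110, y0_2 = 70, x1_2 = 210, y1_2 = 150, x0_3 = 90, y0_3 = 170, x1_3 = 230, y1_3 = 260, x0_4 = 320, y0_4 = 270, x1_4 = 380, y1_4 = 400, x2_5 = 220, y2_5 = 150, x1_6 = 150, y1_6 = 20, cx_7 = 330, r_7 = 40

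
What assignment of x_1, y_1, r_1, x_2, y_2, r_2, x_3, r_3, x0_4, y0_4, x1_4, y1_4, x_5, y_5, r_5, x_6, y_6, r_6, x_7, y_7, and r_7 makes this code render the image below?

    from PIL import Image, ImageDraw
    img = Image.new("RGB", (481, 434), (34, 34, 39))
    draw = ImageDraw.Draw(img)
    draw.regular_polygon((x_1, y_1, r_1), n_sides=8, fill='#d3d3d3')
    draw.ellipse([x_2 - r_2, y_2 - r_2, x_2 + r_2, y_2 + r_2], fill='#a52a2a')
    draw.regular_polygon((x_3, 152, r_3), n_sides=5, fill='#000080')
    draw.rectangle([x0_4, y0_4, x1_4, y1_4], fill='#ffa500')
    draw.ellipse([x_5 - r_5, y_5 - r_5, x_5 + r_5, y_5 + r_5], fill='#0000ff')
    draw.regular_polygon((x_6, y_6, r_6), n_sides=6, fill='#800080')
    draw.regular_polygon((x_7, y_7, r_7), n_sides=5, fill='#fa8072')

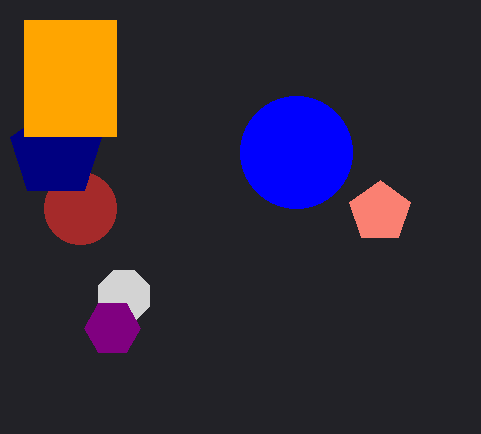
x_1 = 124
y_1 = 296
r_1 = 28
x_2 = 80
y_2 = 208
r_2 = 36
x_3 = 56
r_3 = 48
x0_4 = 24
y0_4 = 20
x1_4 = 116
y1_4 = 136
x_5 = 296
y_5 = 152
r_5 = 56
x_6 = 112
y_6 = 328
r_6 = 28
x_7 = 380
y_7 = 212
r_7 = 32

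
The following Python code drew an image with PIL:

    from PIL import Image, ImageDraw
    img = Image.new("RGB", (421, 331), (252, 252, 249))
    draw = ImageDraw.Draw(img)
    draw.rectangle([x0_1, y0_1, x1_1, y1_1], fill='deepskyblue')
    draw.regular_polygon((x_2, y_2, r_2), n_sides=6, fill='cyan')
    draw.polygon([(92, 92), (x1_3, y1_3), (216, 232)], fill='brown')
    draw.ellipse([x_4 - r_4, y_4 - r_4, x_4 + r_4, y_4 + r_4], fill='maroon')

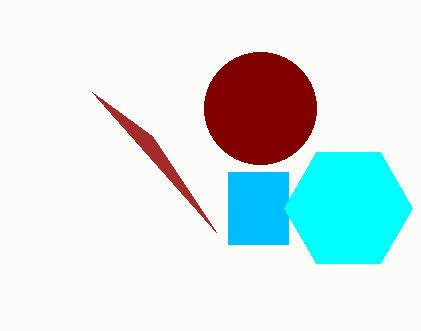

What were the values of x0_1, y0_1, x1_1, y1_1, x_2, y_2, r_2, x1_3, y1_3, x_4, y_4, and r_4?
x0_1 = 228, y0_1 = 172, x1_1 = 288, y1_1 = 244, x_2 = 348, y_2 = 208, r_2 = 64, x1_3 = 152, y1_3 = 136, x_4 = 260, y_4 = 108, r_4 = 56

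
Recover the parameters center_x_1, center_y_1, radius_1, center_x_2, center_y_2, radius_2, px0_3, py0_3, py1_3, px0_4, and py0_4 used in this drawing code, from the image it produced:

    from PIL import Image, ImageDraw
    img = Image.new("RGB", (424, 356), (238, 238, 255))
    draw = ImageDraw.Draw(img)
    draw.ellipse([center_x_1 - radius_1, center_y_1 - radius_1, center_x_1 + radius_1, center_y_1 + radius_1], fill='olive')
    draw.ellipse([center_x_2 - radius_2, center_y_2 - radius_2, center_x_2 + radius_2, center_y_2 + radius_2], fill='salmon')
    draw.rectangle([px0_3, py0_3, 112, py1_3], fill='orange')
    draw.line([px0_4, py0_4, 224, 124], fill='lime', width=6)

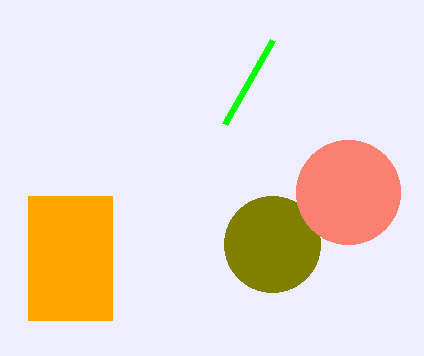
center_x_1 = 272
center_y_1 = 244
radius_1 = 48
center_x_2 = 348
center_y_2 = 192
radius_2 = 52
px0_3 = 28
py0_3 = 196
py1_3 = 320
px0_4 = 272
py0_4 = 40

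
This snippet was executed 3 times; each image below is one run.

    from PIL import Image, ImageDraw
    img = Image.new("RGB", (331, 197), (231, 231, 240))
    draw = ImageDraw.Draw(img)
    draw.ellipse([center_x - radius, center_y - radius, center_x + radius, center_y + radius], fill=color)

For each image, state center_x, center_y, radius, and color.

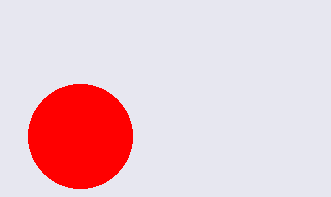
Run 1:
center_x = 80, center_y = 136, radius = 52, color = 'red'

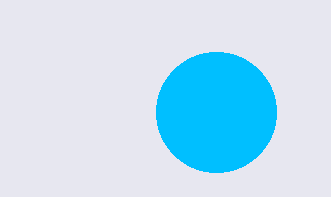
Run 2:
center_x = 216
center_y = 112
radius = 60
color = 'deepskyblue'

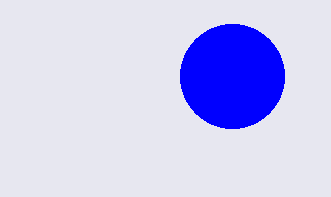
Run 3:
center_x = 232; center_y = 76; radius = 52; color = 'blue'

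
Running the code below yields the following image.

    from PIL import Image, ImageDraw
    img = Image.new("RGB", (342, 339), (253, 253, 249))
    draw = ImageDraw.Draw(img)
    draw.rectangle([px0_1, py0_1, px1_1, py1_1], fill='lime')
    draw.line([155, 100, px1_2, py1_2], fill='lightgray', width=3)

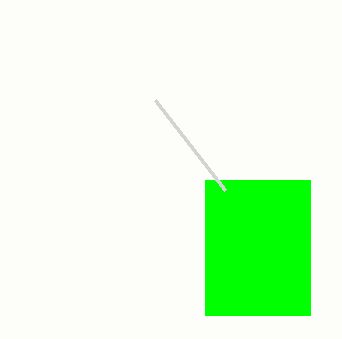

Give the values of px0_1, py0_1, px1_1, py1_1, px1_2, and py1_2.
px0_1 = 205; py0_1 = 180; px1_1 = 310; py1_1 = 315; px1_2 = 225; py1_2 = 190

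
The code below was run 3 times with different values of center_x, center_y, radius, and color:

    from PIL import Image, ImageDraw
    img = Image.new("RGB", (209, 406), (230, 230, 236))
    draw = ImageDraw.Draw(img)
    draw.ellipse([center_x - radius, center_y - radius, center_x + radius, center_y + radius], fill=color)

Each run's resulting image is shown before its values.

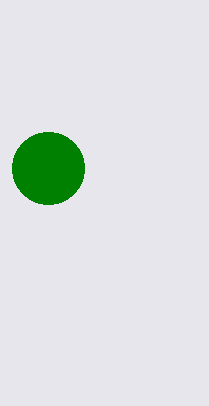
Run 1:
center_x = 48, center_y = 168, radius = 36, color = 'green'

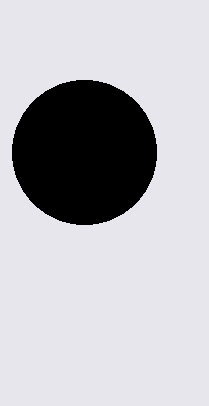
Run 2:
center_x = 84; center_y = 152; radius = 72; color = 'black'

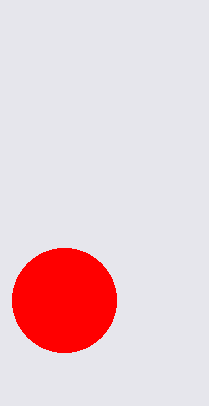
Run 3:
center_x = 64, center_y = 300, radius = 52, color = 'red'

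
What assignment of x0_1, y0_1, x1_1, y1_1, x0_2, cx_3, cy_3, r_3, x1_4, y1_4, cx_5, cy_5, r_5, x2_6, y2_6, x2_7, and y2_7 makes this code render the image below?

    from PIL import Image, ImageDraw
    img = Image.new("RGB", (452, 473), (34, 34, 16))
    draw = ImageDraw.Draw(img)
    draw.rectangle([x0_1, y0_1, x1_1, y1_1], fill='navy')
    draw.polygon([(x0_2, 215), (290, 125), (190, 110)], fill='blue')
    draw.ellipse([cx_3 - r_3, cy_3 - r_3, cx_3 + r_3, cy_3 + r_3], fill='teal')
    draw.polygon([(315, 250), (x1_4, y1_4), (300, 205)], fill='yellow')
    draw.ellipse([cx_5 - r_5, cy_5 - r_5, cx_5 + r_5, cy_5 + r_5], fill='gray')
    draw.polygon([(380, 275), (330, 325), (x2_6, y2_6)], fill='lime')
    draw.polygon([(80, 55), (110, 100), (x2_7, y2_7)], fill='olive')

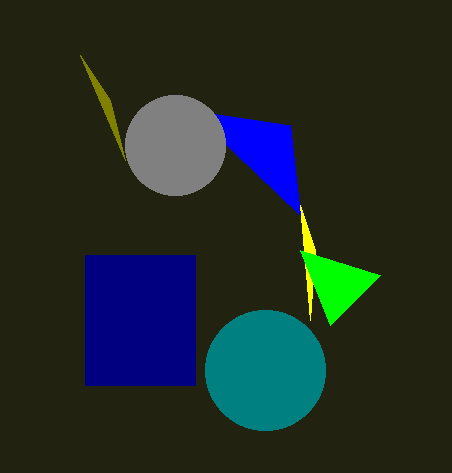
x0_1 = 85; y0_1 = 255; x1_1 = 195; y1_1 = 385; x0_2 = 300; cx_3 = 265; cy_3 = 370; r_3 = 60; x1_4 = 310; y1_4 = 320; cx_5 = 175; cy_5 = 145; r_5 = 50; x2_6 = 300; y2_6 = 250; x2_7 = 125; y2_7 = 160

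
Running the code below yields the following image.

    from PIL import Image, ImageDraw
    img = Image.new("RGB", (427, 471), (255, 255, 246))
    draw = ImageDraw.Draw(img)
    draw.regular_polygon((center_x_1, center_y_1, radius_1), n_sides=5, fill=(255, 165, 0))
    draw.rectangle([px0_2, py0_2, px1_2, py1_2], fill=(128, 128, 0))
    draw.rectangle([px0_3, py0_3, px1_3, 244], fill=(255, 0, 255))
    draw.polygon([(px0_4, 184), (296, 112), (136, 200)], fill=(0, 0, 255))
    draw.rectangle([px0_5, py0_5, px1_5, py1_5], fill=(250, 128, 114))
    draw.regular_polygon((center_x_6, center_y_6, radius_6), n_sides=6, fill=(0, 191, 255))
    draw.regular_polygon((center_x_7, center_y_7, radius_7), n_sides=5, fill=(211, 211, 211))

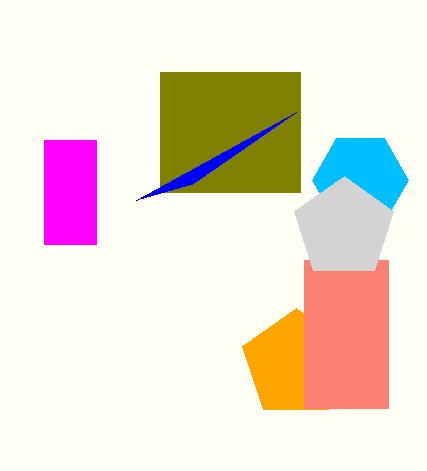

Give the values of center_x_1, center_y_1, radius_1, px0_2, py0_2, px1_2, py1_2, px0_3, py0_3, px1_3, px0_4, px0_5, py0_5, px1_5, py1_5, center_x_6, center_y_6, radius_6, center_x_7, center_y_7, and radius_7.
center_x_1 = 296
center_y_1 = 364
radius_1 = 56
px0_2 = 160
py0_2 = 72
px1_2 = 300
py1_2 = 192
px0_3 = 44
py0_3 = 140
px1_3 = 96
px0_4 = 192
px0_5 = 304
py0_5 = 260
px1_5 = 388
py1_5 = 408
center_x_6 = 360
center_y_6 = 180
radius_6 = 48
center_x_7 = 344
center_y_7 = 228
radius_7 = 52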